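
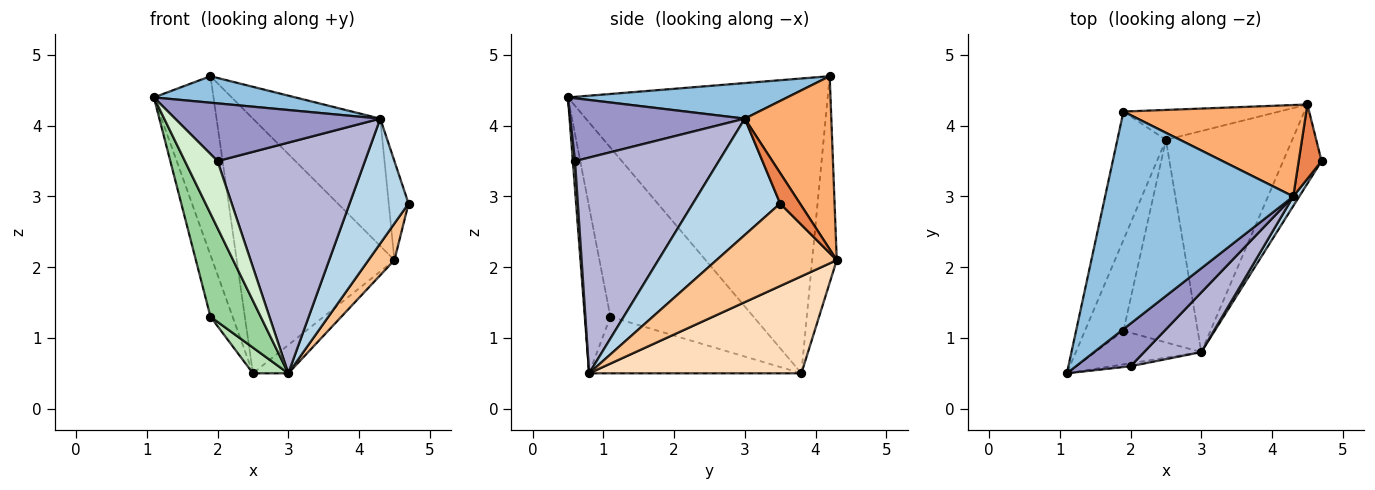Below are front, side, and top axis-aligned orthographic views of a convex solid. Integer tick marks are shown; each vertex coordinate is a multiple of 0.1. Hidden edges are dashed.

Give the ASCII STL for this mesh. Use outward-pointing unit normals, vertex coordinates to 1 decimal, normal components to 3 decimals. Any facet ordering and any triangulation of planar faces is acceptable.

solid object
 facet normal -0.962 0.221 -0.159
  outer loop
   vertex 2.5 3.8 0.5
   vertex 1.1 0.5 4.4
   vertex 1.9 4.2 4.7
  endloop
 endfacet
 facet normal 0.184 -0.119 0.976
  outer loop
   vertex 4.3 3.0 4.1
   vertex 1.9 4.2 4.7
   vertex 1.1 0.5 4.4
  endloop
 endfacet
 facet normal 0.828 -0.559 0.043
  outer loop
   vertex 4.3 3.0 4.1
   vertex 3.0 0.8 0.5
   vertex 4.7 3.5 2.9
  endloop
 endfacet
 facet normal -0.153 0.981 -0.115
  outer loop
   vertex 4.5 4.3 2.1
   vertex 2.5 3.8 0.5
   vertex 1.9 4.2 4.7
  endloop
 endfacet
 facet normal 0.625 0.625 0.469
  outer loop
   vertex 4.5 4.3 2.1
   vertex 4.3 3.0 4.1
   vertex 4.7 3.5 2.9
  endloop
 endfacet
 facet normal 0.483 0.711 0.511
  outer loop
   vertex 4.5 4.3 2.1
   vertex 1.9 4.2 4.7
   vertex 4.3 3.0 4.1
  endloop
 endfacet
 facet normal 0.890 -0.192 -0.414
  outer loop
   vertex 4.5 4.3 2.1
   vertex 4.7 3.5 2.9
   vertex 3.0 0.8 0.5
  endloop
 endfacet
 facet normal 0.606 0.101 -0.789
  outer loop
   vertex 4.5 4.3 2.1
   vertex 3.0 0.8 0.5
   vertex 2.5 3.8 0.5
  endloop
 endfacet
 facet normal -0.964 0.149 -0.220
  outer loop
   vertex 1.9 1.1 1.3
   vertex 1.1 0.5 4.4
   vertex 2.5 3.8 0.5
  endloop
 endfacet
 facet normal -0.436 -0.856 -0.278
  outer loop
   vertex 1.9 1.1 1.3
   vertex 3.0 0.8 0.5
   vertex 1.1 0.5 4.4
  endloop
 endfacet
 facet normal -0.603 -0.100 -0.791
  outer loop
   vertex 1.9 1.1 1.3
   vertex 2.5 3.8 0.5
   vertex 3.0 0.8 0.5
  endloop
 endfacet
 facet normal 0.066 -0.997 -0.044
  outer loop
   vertex 2.0 0.6 3.5
   vertex 1.1 0.5 4.4
   vertex 3.0 0.8 0.5
  endloop
 endfacet
 facet normal 0.565 -0.664 0.491
  outer loop
   vertex 2.0 0.6 3.5
   vertex 4.3 3.0 4.1
   vertex 1.1 0.5 4.4
  endloop
 endfacet
 facet normal 0.687 -0.704 0.182
  outer loop
   vertex 2.0 0.6 3.5
   vertex 3.0 0.8 0.5
   vertex 4.3 3.0 4.1
  endloop
 endfacet
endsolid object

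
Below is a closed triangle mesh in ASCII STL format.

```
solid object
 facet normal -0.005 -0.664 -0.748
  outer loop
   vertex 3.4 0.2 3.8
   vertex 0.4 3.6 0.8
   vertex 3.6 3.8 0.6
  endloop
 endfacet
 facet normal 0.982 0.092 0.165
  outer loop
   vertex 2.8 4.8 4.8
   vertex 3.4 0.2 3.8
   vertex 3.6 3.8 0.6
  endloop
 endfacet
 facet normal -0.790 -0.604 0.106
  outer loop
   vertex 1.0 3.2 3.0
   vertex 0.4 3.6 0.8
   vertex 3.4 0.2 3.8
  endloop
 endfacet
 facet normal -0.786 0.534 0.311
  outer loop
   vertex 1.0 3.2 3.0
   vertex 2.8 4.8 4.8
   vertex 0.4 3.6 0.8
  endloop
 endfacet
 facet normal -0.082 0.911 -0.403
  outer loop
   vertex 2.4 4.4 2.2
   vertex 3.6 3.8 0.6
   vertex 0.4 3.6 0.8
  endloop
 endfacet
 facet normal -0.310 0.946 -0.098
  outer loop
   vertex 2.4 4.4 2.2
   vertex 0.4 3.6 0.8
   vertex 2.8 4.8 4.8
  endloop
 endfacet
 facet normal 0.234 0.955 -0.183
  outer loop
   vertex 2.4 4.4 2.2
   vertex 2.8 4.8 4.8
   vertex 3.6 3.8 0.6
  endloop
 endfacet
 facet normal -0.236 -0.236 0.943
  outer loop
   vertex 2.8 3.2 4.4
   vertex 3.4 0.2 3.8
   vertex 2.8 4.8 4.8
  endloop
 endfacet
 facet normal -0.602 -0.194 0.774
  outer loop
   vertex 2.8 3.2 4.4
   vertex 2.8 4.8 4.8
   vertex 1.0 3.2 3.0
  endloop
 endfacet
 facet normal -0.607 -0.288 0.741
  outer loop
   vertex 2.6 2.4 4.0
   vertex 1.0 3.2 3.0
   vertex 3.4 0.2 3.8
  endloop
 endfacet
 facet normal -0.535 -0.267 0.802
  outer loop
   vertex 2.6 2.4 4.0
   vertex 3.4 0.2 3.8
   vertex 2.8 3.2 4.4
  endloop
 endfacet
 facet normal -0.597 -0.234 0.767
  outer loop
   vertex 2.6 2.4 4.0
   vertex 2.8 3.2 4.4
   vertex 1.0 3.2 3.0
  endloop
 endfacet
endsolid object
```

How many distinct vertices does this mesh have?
8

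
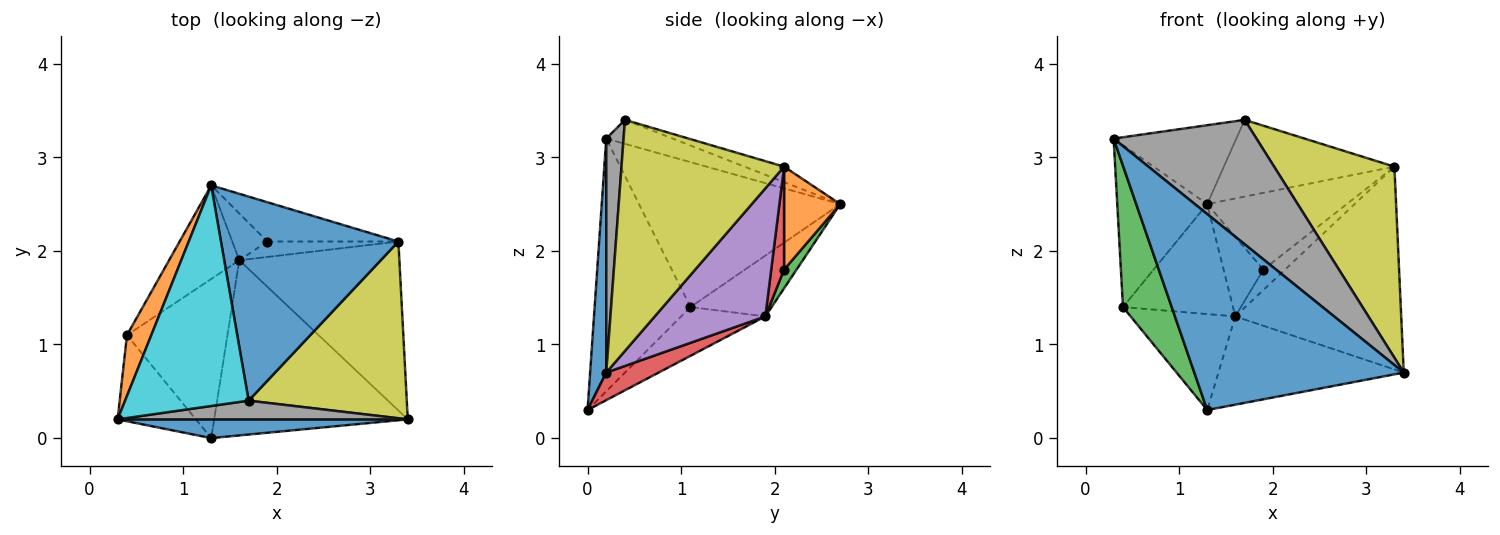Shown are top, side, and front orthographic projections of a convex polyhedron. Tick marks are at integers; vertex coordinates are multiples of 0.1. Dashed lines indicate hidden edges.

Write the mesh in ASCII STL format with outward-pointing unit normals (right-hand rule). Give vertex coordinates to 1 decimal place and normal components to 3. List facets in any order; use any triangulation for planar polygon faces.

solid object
 facet normal 0.076 -0.993 0.095
  outer loop
   vertex 1.3 0.0 0.3
   vertex 3.4 0.2 0.7
   vertex 0.3 0.2 3.2
  endloop
 endfacet
 facet normal -0.902 0.403 0.152
  outer loop
   vertex 0.4 1.1 1.4
   vertex 0.3 0.2 3.2
   vertex 1.3 2.7 2.5
  endloop
 endfacet
 facet normal -0.859 -0.437 -0.266
  outer loop
   vertex 0.4 1.1 1.4
   vertex 1.3 0.0 0.3
   vertex 0.3 0.2 3.2
  endloop
 endfacet
 facet normal 0.126 0.446 -0.886
  outer loop
   vertex 1.6 1.9 1.3
   vertex 3.4 0.2 0.7
   vertex 1.3 0.0 0.3
  endloop
 endfacet
 facet normal 0.456 0.684 -0.570
  outer loop
   vertex 1.6 1.9 1.3
   vertex 3.3 2.1 2.9
   vertex 3.4 0.2 0.7
  endloop
 endfacet
 facet normal -0.490 0.664 -0.565
  outer loop
   vertex 1.6 1.9 1.3
   vertex 0.4 1.1 1.4
   vertex 1.3 2.7 2.5
  endloop
 endfacet
 facet normal -0.384 0.477 -0.791
  outer loop
   vertex 1.6 1.9 1.3
   vertex 1.3 0.0 0.3
   vertex 0.4 1.1 1.4
  endloop
 endfacet
 facet normal 0.119 -0.982 0.148
  outer loop
   vertex 1.7 0.4 3.4
   vertex 0.3 0.2 3.2
   vertex 3.4 0.2 0.7
  endloop
 endfacet
 facet normal 0.704 -0.521 0.482
  outer loop
   vertex 1.7 0.4 3.4
   vertex 3.4 0.2 0.7
   vertex 3.3 2.1 2.9
  endloop
 endfacet
 facet normal -0.180 0.331 0.926
  outer loop
   vertex 1.7 0.4 3.4
   vertex 1.3 2.7 2.5
   vertex 0.3 0.2 3.2
  endloop
 endfacet
 facet normal -0.081 0.351 0.933
  outer loop
   vertex 1.7 0.4 3.4
   vertex 3.3 2.1 2.9
   vertex 1.3 2.7 2.5
  endloop
 endfacet
 facet normal 0.337 0.838 -0.429
  outer loop
   vertex 1.9 2.1 1.8
   vertex 1.3 2.7 2.5
   vertex 3.3 2.1 2.9
  endloop
 endfacet
 facet normal 0.261 0.832 -0.489
  outer loop
   vertex 1.9 2.1 1.8
   vertex 1.6 1.9 1.3
   vertex 1.3 2.7 2.5
  endloop
 endfacet
 facet normal 0.428 0.721 -0.545
  outer loop
   vertex 1.9 2.1 1.8
   vertex 3.3 2.1 2.9
   vertex 1.6 1.9 1.3
  endloop
 endfacet
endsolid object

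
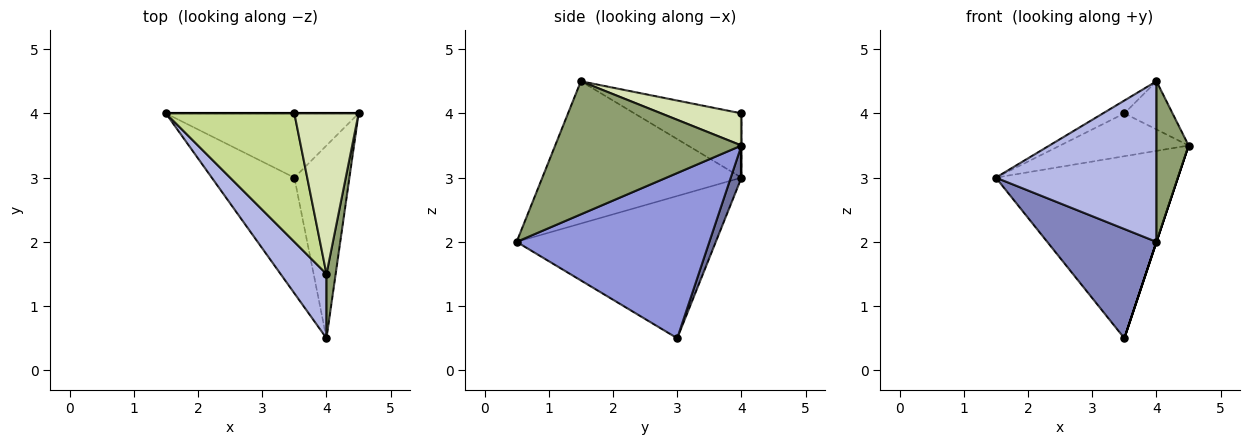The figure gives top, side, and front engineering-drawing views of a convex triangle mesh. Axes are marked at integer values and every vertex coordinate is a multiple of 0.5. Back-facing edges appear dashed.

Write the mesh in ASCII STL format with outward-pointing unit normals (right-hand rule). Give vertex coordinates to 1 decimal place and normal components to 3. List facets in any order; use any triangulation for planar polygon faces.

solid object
 facet normal 0.055 0.942 -0.332
  outer loop
   vertex 3.5 3.0 0.5
   vertex 1.5 4.0 3.0
   vertex 4.5 4.0 3.5
  endloop
 endfacet
 facet normal -0.781 -0.428 -0.454
  outer loop
   vertex 3.5 3.0 0.5
   vertex 4.0 0.5 2.0
   vertex 1.5 4.0 3.0
  endloop
 endfacet
 facet normal 0.949 0.000 -0.316
  outer loop
   vertex 3.5 3.0 0.5
   vertex 4.5 4.0 3.5
   vertex 4.0 0.5 2.0
  endloop
 endfacet
 facet normal -0.755 -0.609 0.244
  outer loop
   vertex 4.0 1.5 4.5
   vertex 1.5 4.0 3.0
   vertex 4.0 0.5 2.0
  endloop
 endfacet
 facet normal 0.983 -0.170 0.068
  outer loop
   vertex 4.0 1.5 4.5
   vertex 4.0 0.5 2.0
   vertex 4.5 4.0 3.5
  endloop
 endfacet
 facet normal 0.000 1.000 0.000
  outer loop
   vertex 3.5 4.0 4.0
   vertex 4.5 4.0 3.5
   vertex 1.5 4.0 3.0
  endloop
 endfacet
 facet normal -0.445 0.089 0.891
  outer loop
   vertex 3.5 4.0 4.0
   vertex 1.5 4.0 3.0
   vertex 4.0 1.5 4.5
  endloop
 endfacet
 facet normal 0.432 0.259 0.864
  outer loop
   vertex 3.5 4.0 4.0
   vertex 4.0 1.5 4.5
   vertex 4.5 4.0 3.5
  endloop
 endfacet
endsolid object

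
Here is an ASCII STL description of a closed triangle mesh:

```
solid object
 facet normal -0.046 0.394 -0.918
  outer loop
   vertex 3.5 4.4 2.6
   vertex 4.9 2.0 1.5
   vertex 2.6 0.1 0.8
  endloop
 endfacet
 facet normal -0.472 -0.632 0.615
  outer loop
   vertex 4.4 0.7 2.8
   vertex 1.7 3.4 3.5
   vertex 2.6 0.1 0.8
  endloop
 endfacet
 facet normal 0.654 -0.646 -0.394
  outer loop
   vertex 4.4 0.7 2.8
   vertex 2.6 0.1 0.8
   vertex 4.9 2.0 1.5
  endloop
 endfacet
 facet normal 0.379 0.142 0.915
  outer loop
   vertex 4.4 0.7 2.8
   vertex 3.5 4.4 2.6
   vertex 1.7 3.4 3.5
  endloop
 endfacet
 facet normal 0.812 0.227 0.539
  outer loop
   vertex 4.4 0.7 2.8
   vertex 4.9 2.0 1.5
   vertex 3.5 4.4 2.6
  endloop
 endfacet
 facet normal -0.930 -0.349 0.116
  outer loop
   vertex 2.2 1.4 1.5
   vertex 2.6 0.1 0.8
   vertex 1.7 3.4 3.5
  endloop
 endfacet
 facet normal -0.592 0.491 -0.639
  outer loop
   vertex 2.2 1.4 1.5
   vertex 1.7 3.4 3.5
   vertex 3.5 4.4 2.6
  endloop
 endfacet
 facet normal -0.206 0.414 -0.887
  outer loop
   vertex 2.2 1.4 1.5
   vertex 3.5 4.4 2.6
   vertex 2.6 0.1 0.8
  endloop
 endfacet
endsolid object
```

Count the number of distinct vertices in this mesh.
6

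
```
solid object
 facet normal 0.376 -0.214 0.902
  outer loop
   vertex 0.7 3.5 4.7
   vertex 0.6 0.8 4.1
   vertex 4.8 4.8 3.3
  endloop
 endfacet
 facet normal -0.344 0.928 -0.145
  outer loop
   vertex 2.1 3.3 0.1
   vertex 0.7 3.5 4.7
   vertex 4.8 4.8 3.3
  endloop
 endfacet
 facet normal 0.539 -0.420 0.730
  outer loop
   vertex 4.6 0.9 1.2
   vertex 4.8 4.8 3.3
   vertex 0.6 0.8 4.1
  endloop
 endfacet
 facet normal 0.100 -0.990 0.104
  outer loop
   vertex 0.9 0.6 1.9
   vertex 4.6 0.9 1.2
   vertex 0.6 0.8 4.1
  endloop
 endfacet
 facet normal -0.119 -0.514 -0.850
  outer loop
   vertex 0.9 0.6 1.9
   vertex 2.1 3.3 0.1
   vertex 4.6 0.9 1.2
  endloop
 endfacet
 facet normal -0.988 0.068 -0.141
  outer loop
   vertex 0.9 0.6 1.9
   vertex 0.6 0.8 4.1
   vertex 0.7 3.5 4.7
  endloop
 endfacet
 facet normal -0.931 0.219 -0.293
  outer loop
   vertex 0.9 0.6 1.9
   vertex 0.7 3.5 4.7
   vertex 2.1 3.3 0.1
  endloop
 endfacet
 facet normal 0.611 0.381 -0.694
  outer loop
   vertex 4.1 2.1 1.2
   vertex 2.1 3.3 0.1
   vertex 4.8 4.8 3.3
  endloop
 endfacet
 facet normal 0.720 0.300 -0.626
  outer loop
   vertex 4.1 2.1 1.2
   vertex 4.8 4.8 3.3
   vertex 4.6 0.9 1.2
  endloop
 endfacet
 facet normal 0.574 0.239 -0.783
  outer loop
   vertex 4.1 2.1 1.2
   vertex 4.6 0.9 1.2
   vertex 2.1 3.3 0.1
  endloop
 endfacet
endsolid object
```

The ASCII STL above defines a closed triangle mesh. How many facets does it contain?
10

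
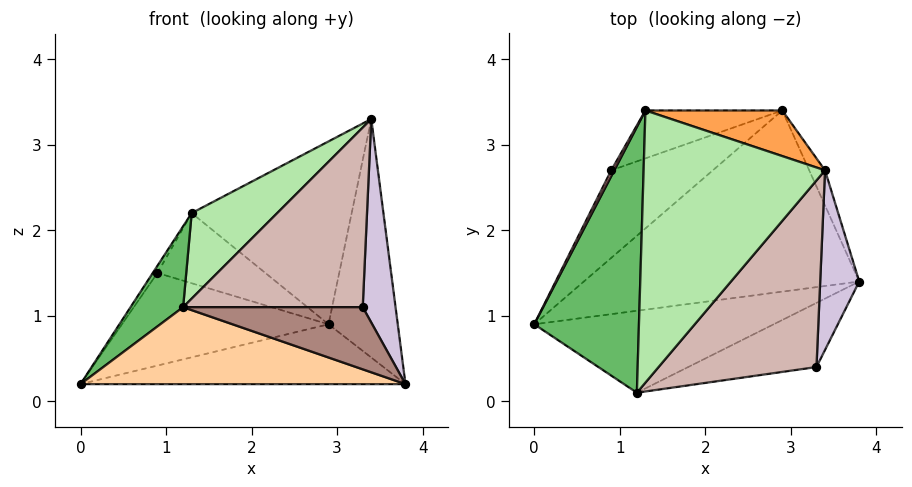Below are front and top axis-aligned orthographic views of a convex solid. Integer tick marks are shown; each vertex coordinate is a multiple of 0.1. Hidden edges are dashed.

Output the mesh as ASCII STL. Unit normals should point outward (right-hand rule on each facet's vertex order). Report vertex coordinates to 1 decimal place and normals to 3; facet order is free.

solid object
 facet normal -0.041 0.313 -0.949
  outer loop
   vertex 2.9 3.4 0.9
   vertex 3.8 1.4 0.2
   vertex 0.0 0.9 0.2
  endloop
 endfacet
 facet normal 0.902 0.428 -0.063
  outer loop
   vertex 3.4 2.7 3.3
   vertex 3.8 1.4 0.2
   vertex 2.9 3.4 0.9
  endloop
 endfacet
 facet normal 0.193 0.952 0.237
  outer loop
   vertex 1.3 3.4 2.2
   vertex 3.4 2.7 3.3
   vertex 2.9 3.4 0.9
  endloop
 endfacet
 facet normal 0.090 -0.682 -0.726
  outer loop
   vertex 1.2 0.1 1.1
   vertex 0.0 0.9 0.2
   vertex 3.8 1.4 0.2
  endloop
 endfacet
 facet normal -0.674 -0.215 0.707
  outer loop
   vertex 1.2 0.1 1.1
   vertex 1.3 3.4 2.2
   vertex 0.0 0.9 0.2
  endloop
 endfacet
 facet normal -0.514 -0.257 0.818
  outer loop
   vertex 1.2 0.1 1.1
   vertex 3.4 2.7 3.3
   vertex 1.3 3.4 2.2
  endloop
 endfacet
 facet normal -0.418 0.660 -0.624
  outer loop
   vertex 0.9 2.7 1.5
   vertex 2.9 3.4 0.9
   vertex 0.0 0.9 0.2
  endloop
 endfacet
 facet normal -0.927 0.291 0.238
  outer loop
   vertex 0.9 2.7 1.5
   vertex 0.0 0.9 0.2
   vertex 1.3 3.4 2.2
  endloop
 endfacet
 facet normal -0.417 0.751 -0.513
  outer loop
   vertex 0.9 2.7 1.5
   vertex 1.3 3.4 2.2
   vertex 2.9 3.4 0.9
  endloop
 endfacet
 facet normal 0.937 -0.261 0.230
  outer loop
   vertex 3.3 0.4 1.1
   vertex 3.8 1.4 0.2
   vertex 3.4 2.7 3.3
  endloop
 endfacet
 facet normal 0.099 -0.693 -0.715
  outer loop
   vertex 3.3 0.4 1.1
   vertex 1.2 0.1 1.1
   vertex 3.8 1.4 0.2
  endloop
 endfacet
 facet normal 0.099 -0.690 0.717
  outer loop
   vertex 3.3 0.4 1.1
   vertex 3.4 2.7 3.3
   vertex 1.2 0.1 1.1
  endloop
 endfacet
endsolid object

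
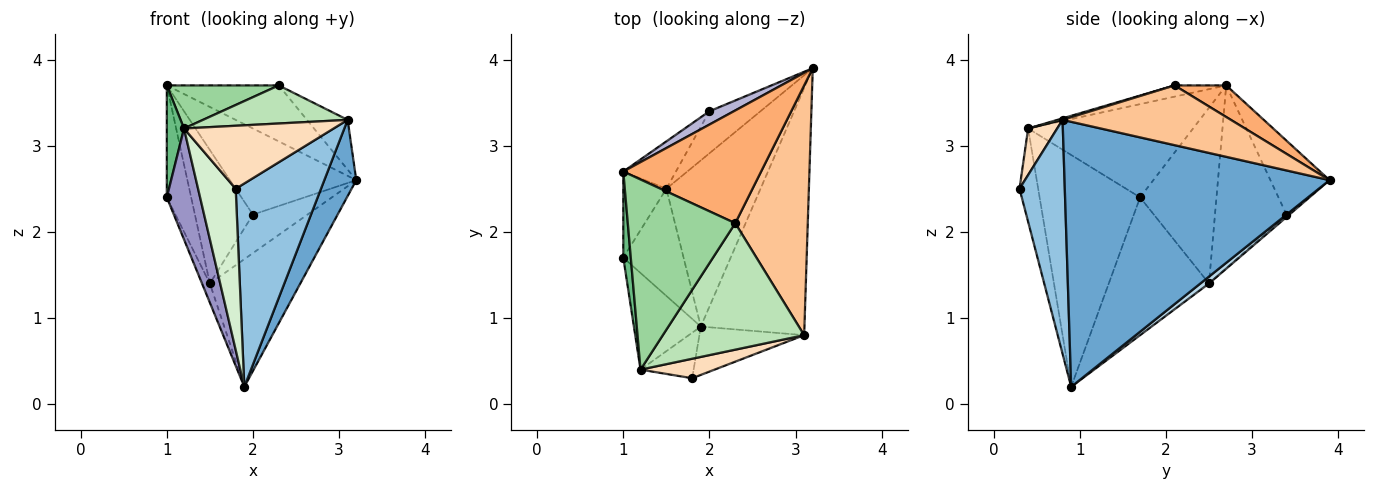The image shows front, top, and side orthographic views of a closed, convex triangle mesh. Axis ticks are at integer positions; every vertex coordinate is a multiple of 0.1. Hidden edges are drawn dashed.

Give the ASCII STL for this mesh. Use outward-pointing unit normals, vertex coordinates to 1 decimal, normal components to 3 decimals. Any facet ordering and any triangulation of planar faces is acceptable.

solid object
 facet normal 0.926 -0.112 -0.362
  outer loop
   vertex 3.1 0.8 3.3
   vertex 1.9 0.9 0.2
   vertex 3.2 3.9 2.6
  endloop
 endfacet
 facet normal 0.459 -0.864 -0.206
  outer loop
   vertex 3.1 0.8 3.3
   vertex 1.8 0.3 2.5
   vertex 1.9 0.9 0.2
  endloop
 endfacet
 facet normal 0.058 0.608 -0.792
  outer loop
   vertex 1.5 2.5 1.4
   vertex 3.2 3.9 2.6
   vertex 1.9 0.9 0.2
  endloop
 endfacet
 facet normal -0.928 0.296 -0.227
  outer loop
   vertex 1.0 1.7 2.4
   vertex 1.0 2.7 3.7
   vertex 1.5 2.5 1.4
  endloop
 endfacet
 facet normal -0.914 0.071 -0.400
  outer loop
   vertex 1.0 1.7 2.4
   vertex 1.5 2.5 1.4
   vertex 1.9 0.9 0.2
  endloop
 endfacet
 facet normal 0.201 0.436 0.877
  outer loop
   vertex 2.3 2.1 3.7
   vertex 3.2 3.9 2.6
   vertex 1.0 2.7 3.7
  endloop
 endfacet
 facet normal 0.628 0.152 0.763
  outer loop
   vertex 2.3 2.1 3.7
   vertex 3.1 0.8 3.3
   vertex 3.2 3.9 2.6
  endloop
 endfacet
 facet normal 0.182 -0.939 0.291
  outer loop
   vertex 1.2 0.4 3.2
   vertex 1.8 0.3 2.5
   vertex 3.1 0.8 3.3
  endloop
 endfacet
 facet normal -0.991 -0.104 0.080
  outer loop
   vertex 1.2 0.4 3.2
   vertex 1.0 2.7 3.7
   vertex 1.0 1.7 2.4
  endloop
 endfacet
 facet normal -0.101 -0.220 0.970
  outer loop
   vertex 1.2 0.4 3.2
   vertex 2.3 2.1 3.7
   vertex 1.0 2.7 3.7
  endloop
 endfacet
 facet normal 0.010 -0.288 0.957
  outer loop
   vertex 1.2 0.4 3.2
   vertex 3.1 0.8 3.3
   vertex 2.3 2.1 3.7
  endloop
 endfacet
 facet normal -0.431 -0.868 -0.245
  outer loop
   vertex 1.2 0.4 3.2
   vertex 1.9 0.9 0.2
   vertex 1.8 0.3 2.5
  endloop
 endfacet
 facet normal -0.915 -0.303 -0.264
  outer loop
   vertex 1.2 0.4 3.2
   vertex 1.0 1.7 2.4
   vertex 1.9 0.9 0.2
  endloop
 endfacet
 facet normal -0.420 0.897 0.139
  outer loop
   vertex 2.0 3.4 2.2
   vertex 1.0 2.7 3.7
   vertex 3.2 3.9 2.6
  endloop
 endfacet
 facet normal -0.758 0.615 -0.218
  outer loop
   vertex 2.0 3.4 2.2
   vertex 1.5 2.5 1.4
   vertex 1.0 2.7 3.7
  endloop
 endfacet
 facet normal -0.036 0.675 -0.737
  outer loop
   vertex 2.0 3.4 2.2
   vertex 3.2 3.9 2.6
   vertex 1.5 2.5 1.4
  endloop
 endfacet
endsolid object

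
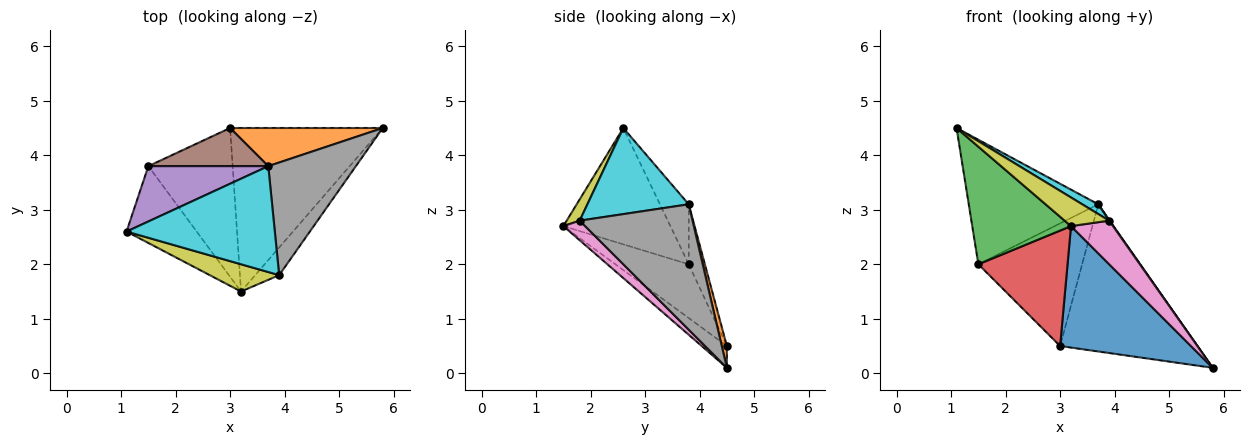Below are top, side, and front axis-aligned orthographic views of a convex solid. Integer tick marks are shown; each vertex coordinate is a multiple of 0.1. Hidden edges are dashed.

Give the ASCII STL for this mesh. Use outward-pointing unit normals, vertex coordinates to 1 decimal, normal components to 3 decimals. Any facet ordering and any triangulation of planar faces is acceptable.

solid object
 facet normal -0.114 -0.592 -0.798
  outer loop
   vertex 3.0 4.5 0.5
   vertex 5.8 4.5 0.1
   vertex 3.2 1.5 2.7
  endloop
 endfacet
 facet normal 0.036 0.967 0.251
  outer loop
   vertex 3.7 3.8 3.1
   vertex 5.8 4.5 0.1
   vertex 3.0 4.5 0.5
  endloop
 endfacet
 facet normal -0.672 -0.620 -0.405
  outer loop
   vertex 1.5 3.8 2.0
   vertex 3.2 1.5 2.7
   vertex 1.1 2.6 4.5
  endloop
 endfacet
 facet normal -0.450 -0.547 -0.706
  outer loop
   vertex 1.5 3.8 2.0
   vertex 3.0 4.5 0.5
   vertex 3.2 1.5 2.7
  endloop
 endfacet
 facet normal -0.199 0.896 0.398
  outer loop
   vertex 1.5 3.8 2.0
   vertex 1.1 2.6 4.5
   vertex 3.7 3.8 3.1
  endloop
 endfacet
 facet normal -0.147 0.944 0.294
  outer loop
   vertex 1.5 3.8 2.0
   vertex 3.7 3.8 3.1
   vertex 3.0 4.5 0.5
  endloop
 endfacet
 facet normal 0.402 -0.773 -0.491
  outer loop
   vertex 3.9 1.8 2.8
   vertex 3.2 1.5 2.7
   vertex 5.8 4.5 0.1
  endloop
 endfacet
 facet normal 0.820 -0.004 0.573
  outer loop
   vertex 3.9 1.8 2.8
   vertex 5.8 4.5 0.1
   vertex 3.7 3.8 3.1
  endloop
 endfacet
 facet normal 0.207 -0.708 0.675
  outer loop
   vertex 3.9 1.8 2.8
   vertex 1.1 2.6 4.5
   vertex 3.2 1.5 2.7
  endloop
 endfacet
 facet normal 0.501 -0.079 0.862
  outer loop
   vertex 3.9 1.8 2.8
   vertex 3.7 3.8 3.1
   vertex 1.1 2.6 4.5
  endloop
 endfacet
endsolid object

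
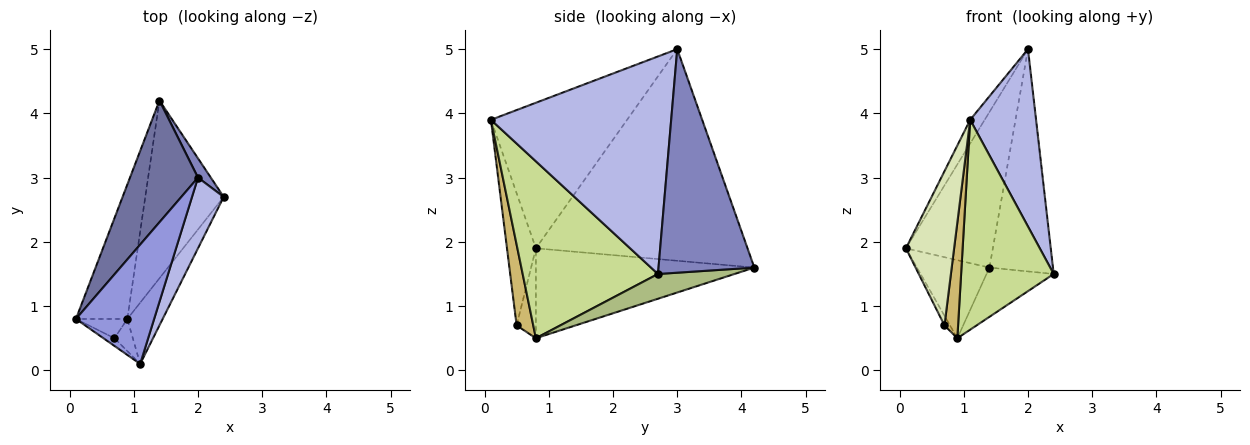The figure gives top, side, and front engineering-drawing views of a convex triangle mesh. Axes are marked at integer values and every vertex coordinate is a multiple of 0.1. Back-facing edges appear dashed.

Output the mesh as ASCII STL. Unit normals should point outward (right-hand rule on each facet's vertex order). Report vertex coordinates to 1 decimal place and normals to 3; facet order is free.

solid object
 facet normal -0.887 0.364 0.285
  outer loop
   vertex 2.0 3.0 5.0
   vertex 1.4 4.2 1.6
   vertex 0.1 0.8 1.9
  endloop
 endfacet
 facet normal 0.833 0.552 0.048
  outer loop
   vertex 2.0 3.0 5.0
   vertex 2.4 2.7 1.5
   vertex 1.4 4.2 1.6
  endloop
 endfacet
 facet normal -0.877 0.093 0.471
  outer loop
   vertex 1.1 0.1 3.9
   vertex 2.0 3.0 5.0
   vertex 0.1 0.8 1.9
  endloop
 endfacet
 facet normal 0.931 -0.340 0.136
  outer loop
   vertex 1.1 0.1 3.9
   vertex 2.4 2.7 1.5
   vertex 2.0 3.0 5.0
  endloop
 endfacet
 facet normal -0.834 0.277 -0.477
  outer loop
   vertex 0.9 0.8 0.5
   vertex 0.1 0.8 1.9
   vertex 1.4 4.2 1.6
  endloop
 endfacet
 facet normal 0.291 0.255 -0.922
  outer loop
   vertex 0.9 0.8 0.5
   vertex 1.4 4.2 1.6
   vertex 2.4 2.7 1.5
  endloop
 endfacet
 facet normal 0.814 -0.557 -0.163
  outer loop
   vertex 0.9 0.8 0.5
   vertex 2.4 2.7 1.5
   vertex 1.1 0.1 3.9
  endloop
 endfacet
 facet normal -0.514 -0.857 -0.043
  outer loop
   vertex 0.7 0.5 0.7
   vertex 1.1 0.1 3.9
   vertex 0.1 0.8 1.9
  endloop
 endfacet
 facet normal -0.843 0.241 -0.482
  outer loop
   vertex 0.7 0.5 0.7
   vertex 0.1 0.8 1.9
   vertex 0.9 0.8 0.5
  endloop
 endfacet
 facet normal 0.762 -0.624 -0.173
  outer loop
   vertex 0.7 0.5 0.7
   vertex 0.9 0.8 0.5
   vertex 1.1 0.1 3.9
  endloop
 endfacet
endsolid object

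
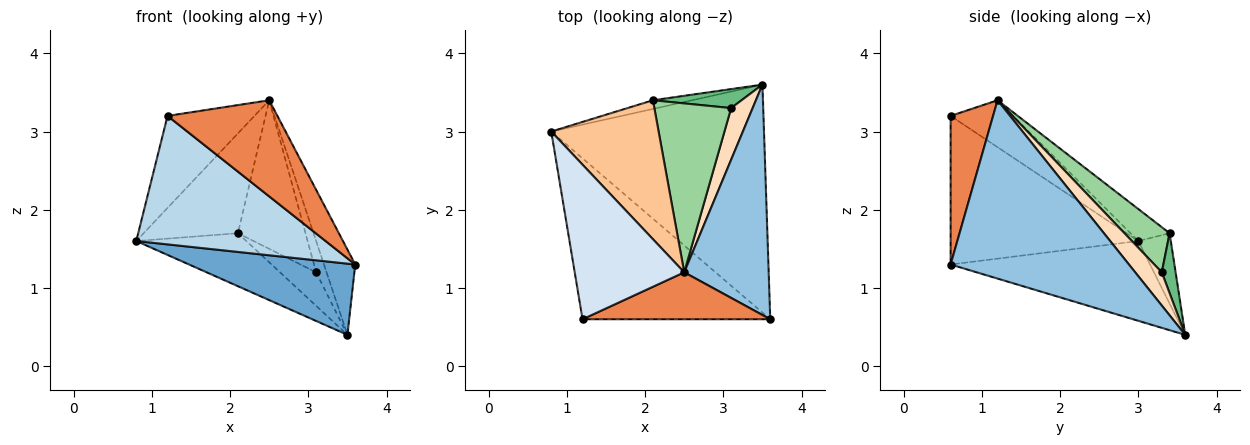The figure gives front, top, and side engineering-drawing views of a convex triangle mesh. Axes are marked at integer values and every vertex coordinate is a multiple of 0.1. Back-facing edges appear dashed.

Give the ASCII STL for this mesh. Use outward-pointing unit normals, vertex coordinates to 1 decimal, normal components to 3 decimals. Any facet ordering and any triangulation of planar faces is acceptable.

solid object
 facet normal -0.337 -0.281 -0.899
  outer loop
   vertex 3.5 3.6 0.4
   vertex 3.6 0.6 1.3
   vertex 0.8 3.0 1.6
  endloop
 endfacet
 facet normal 0.893 0.157 0.423
  outer loop
   vertex 2.5 1.2 3.4
   vertex 3.6 0.6 1.3
   vertex 3.5 3.6 0.4
  endloop
 endfacet
 facet normal -0.526 -0.531 -0.665
  outer loop
   vertex 1.2 0.6 3.2
   vertex 0.8 3.0 1.6
   vertex 3.6 0.6 1.3
  endloop
 endfacet
 facet normal -0.346 0.480 0.806
  outer loop
   vertex 1.2 0.6 3.2
   vertex 2.5 1.2 3.4
   vertex 0.8 3.0 1.6
  endloop
 endfacet
 facet normal 0.328 -0.849 0.414
  outer loop
   vertex 1.2 0.6 3.2
   vertex 3.6 0.6 1.3
   vertex 2.5 1.2 3.4
  endloop
 endfacet
 facet normal -0.280 0.947 -0.155
  outer loop
   vertex 2.1 3.4 1.7
   vertex 3.5 3.6 0.4
   vertex 0.8 3.0 1.6
  endloop
 endfacet
 facet normal -0.235 0.567 0.789
  outer loop
   vertex 2.1 3.4 1.7
   vertex 0.8 3.0 1.6
   vertex 2.5 1.2 3.4
  endloop
 endfacet
 facet normal 0.797 0.313 0.516
  outer loop
   vertex 3.1 3.3 1.2
   vertex 2.5 1.2 3.4
   vertex 3.5 3.6 0.4
  endloop
 endfacet
 facet normal 0.316 0.825 0.468
  outer loop
   vertex 3.1 3.3 1.2
   vertex 3.5 3.6 0.4
   vertex 2.1 3.4 1.7
  endloop
 endfacet
 facet normal 0.404 0.604 0.687
  outer loop
   vertex 3.1 3.3 1.2
   vertex 2.1 3.4 1.7
   vertex 2.5 1.2 3.4
  endloop
 endfacet
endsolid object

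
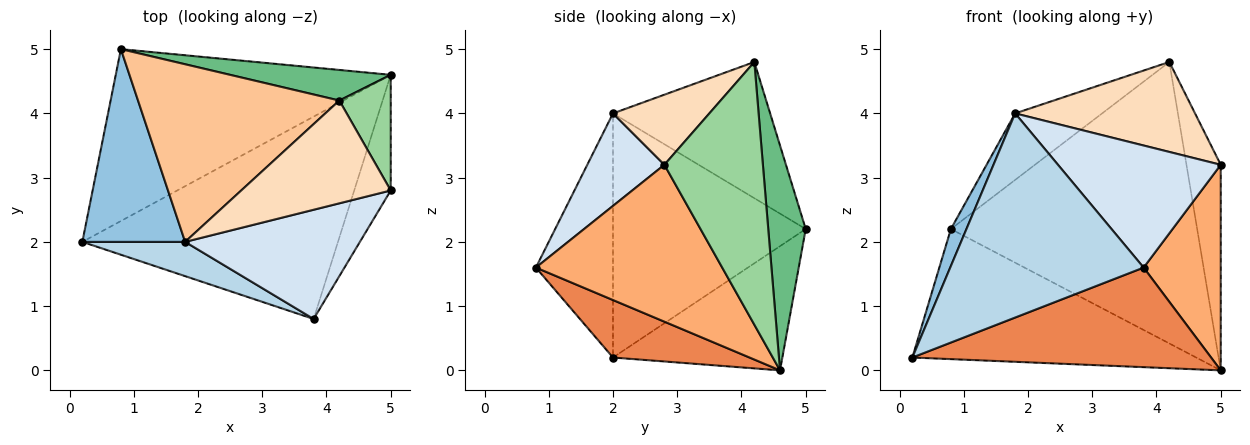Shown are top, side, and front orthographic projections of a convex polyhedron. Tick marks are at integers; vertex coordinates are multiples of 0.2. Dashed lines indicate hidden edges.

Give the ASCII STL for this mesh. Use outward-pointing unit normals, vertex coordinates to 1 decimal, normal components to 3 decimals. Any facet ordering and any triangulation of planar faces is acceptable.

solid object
 facet normal -0.339 0.568 -0.750
  outer loop
   vertex 5.0 4.6 0.0
   vertex 0.2 2.0 0.2
   vertex 0.8 5.0 2.2
  endloop
 endfacet
 facet normal -0.919 -0.074 0.387
  outer loop
   vertex 1.8 2.0 4.0
   vertex 0.8 5.0 2.2
   vertex 0.2 2.0 0.2
  endloop
 endfacet
 facet normal -0.366 -0.918 0.154
  outer loop
   vertex 3.8 0.8 1.6
   vertex 1.8 2.0 4.0
   vertex 0.2 2.0 0.2
  endloop
 endfacet
 facet normal 0.333 -0.703 0.629
  outer loop
   vertex 3.8 0.8 1.6
   vertex 5.0 2.8 3.2
   vertex 1.8 2.0 4.0
  endloop
 endfacet
 facet normal 0.198 -0.433 -0.880
  outer loop
   vertex 3.8 0.8 1.6
   vertex 0.2 2.0 0.2
   vertex 5.0 4.6 0.0
  endloop
 endfacet
 facet normal 0.903 -0.374 -0.210
  outer loop
   vertex 3.8 0.8 1.6
   vertex 5.0 4.6 0.0
   vertex 5.0 2.8 3.2
  endloop
 endfacet
 facet normal -0.535 0.296 0.791
  outer loop
   vertex 4.2 4.2 4.8
   vertex 0.8 5.0 2.2
   vertex 1.8 2.0 4.0
  endloop
 endfacet
 facet normal 0.333 -0.621 0.710
  outer loop
   vertex 4.2 4.2 4.8
   vertex 1.8 2.0 4.0
   vertex 5.0 2.8 3.2
  endloop
 endfacet
 facet normal 0.150 0.983 0.107
  outer loop
   vertex 4.2 4.2 4.8
   vertex 5.0 4.6 0.0
   vertex 0.8 5.0 2.2
  endloop
 endfacet
 facet normal 0.929 0.323 0.182
  outer loop
   vertex 4.2 4.2 4.8
   vertex 5.0 2.8 3.2
   vertex 5.0 4.6 0.0
  endloop
 endfacet
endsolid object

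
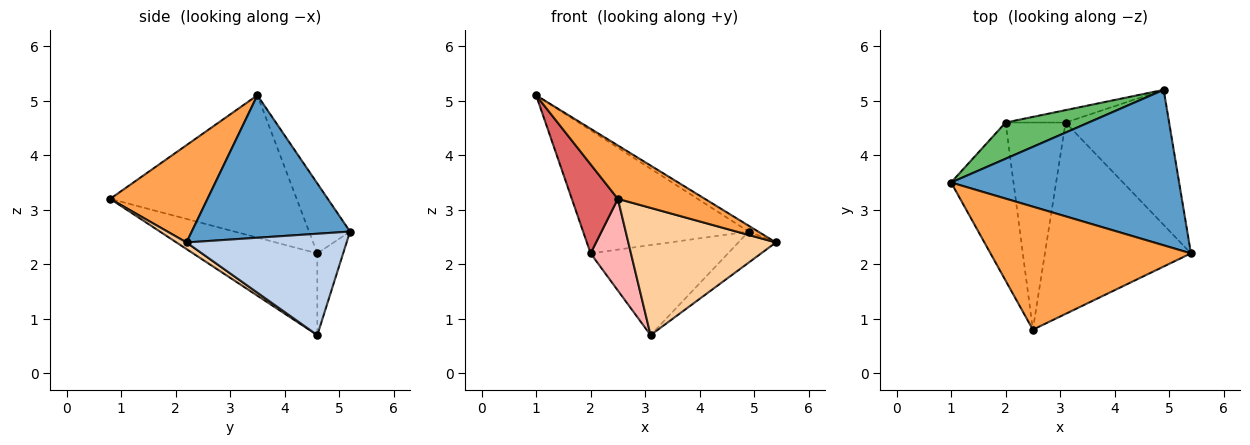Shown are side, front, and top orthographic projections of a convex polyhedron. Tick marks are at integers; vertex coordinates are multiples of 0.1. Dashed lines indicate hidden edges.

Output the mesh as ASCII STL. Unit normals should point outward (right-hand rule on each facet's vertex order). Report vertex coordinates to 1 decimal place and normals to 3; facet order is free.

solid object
 facet normal 0.530 0.032 0.848
  outer loop
   vertex 4.9 5.2 2.6
   vertex 1.0 3.5 5.1
   vertex 5.4 2.2 2.4
  endloop
 endfacet
 facet normal 0.690 0.162 -0.705
  outer loop
   vertex 3.1 4.6 0.7
   vertex 4.9 5.2 2.6
   vertex 5.4 2.2 2.4
  endloop
 endfacet
 facet normal 0.407 -0.364 0.838
  outer loop
   vertex 2.5 0.8 3.2
   vertex 5.4 2.2 2.4
   vertex 1.0 3.5 5.1
  endloop
 endfacet
 facet normal 0.038 -0.553 -0.832
  outer loop
   vertex 2.5 0.8 3.2
   vertex 3.1 4.6 0.7
   vertex 5.4 2.2 2.4
  endloop
 endfacet
 facet normal -0.231 0.933 0.274
  outer loop
   vertex 2.0 4.6 2.2
   vertex 1.0 3.5 5.1
   vertex 4.9 5.2 2.6
  endloop
 endfacet
 facet normal -0.183 0.974 -0.134
  outer loop
   vertex 2.0 4.6 2.2
   vertex 4.9 5.2 2.6
   vertex 3.1 4.6 0.7
  endloop
 endfacet
 facet normal -0.893 -0.221 -0.392
  outer loop
   vertex 2.0 4.6 2.2
   vertex 2.5 0.8 3.2
   vertex 1.0 3.5 5.1
  endloop
 endfacet
 facet normal -0.780 -0.253 -0.572
  outer loop
   vertex 2.0 4.6 2.2
   vertex 3.1 4.6 0.7
   vertex 2.5 0.8 3.2
  endloop
 endfacet
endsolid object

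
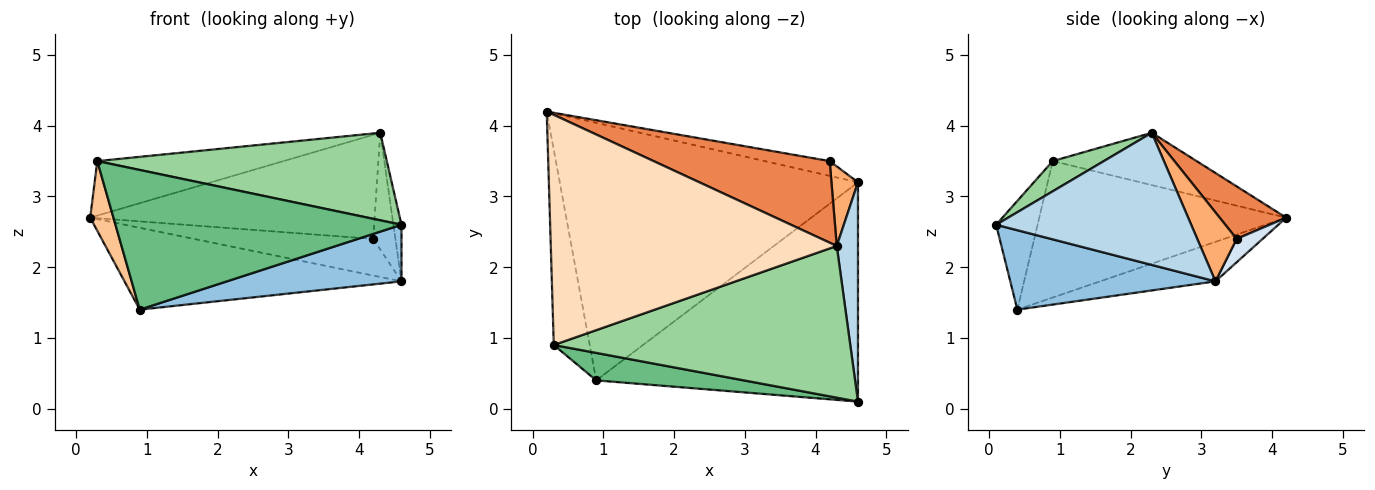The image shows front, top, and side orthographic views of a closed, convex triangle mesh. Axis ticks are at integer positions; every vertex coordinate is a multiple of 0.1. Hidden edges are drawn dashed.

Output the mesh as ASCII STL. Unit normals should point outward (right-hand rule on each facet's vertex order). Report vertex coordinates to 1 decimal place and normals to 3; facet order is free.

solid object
 facet normal -0.125 0.300 -0.946
  outer loop
   vertex 0.9 0.4 1.4
   vertex 0.2 4.2 2.7
   vertex 4.6 3.2 1.8
  endloop
 endfacet
 facet normal 0.282 -0.240 -0.929
  outer loop
   vertex 4.6 0.1 2.6
   vertex 0.9 0.4 1.4
   vertex 4.6 3.2 1.8
  endloop
 endfacet
 facet normal 0.987 0.041 0.158
  outer loop
   vertex 4.6 0.1 2.6
   vertex 4.6 3.2 1.8
   vertex 4.3 2.3 3.9
  endloop
 endfacet
 facet normal 0.133 0.919 -0.371
  outer loop
   vertex 4.2 3.5 2.4
   vertex 4.6 3.2 1.8
   vertex 0.2 4.2 2.7
  endloop
 endfacet
 facet normal 0.181 0.774 0.607
  outer loop
   vertex 4.2 3.5 2.4
   vertex 0.2 4.2 2.7
   vertex 4.3 2.3 3.9
  endloop
 endfacet
 facet normal 0.826 0.466 0.318
  outer loop
   vertex 4.2 3.5 2.4
   vertex 4.3 2.3 3.9
   vertex 4.6 3.2 1.8
  endloop
 endfacet
 facet normal -0.963 -0.091 -0.254
  outer loop
   vertex 0.3 0.9 3.5
   vertex 0.2 4.2 2.7
   vertex 0.9 0.4 1.4
  endloop
 endfacet
 facet normal -0.175 0.227 0.958
  outer loop
   vertex 0.3 0.9 3.5
   vertex 4.3 2.3 3.9
   vertex 0.2 4.2 2.7
  endloop
 endfacet
 facet normal -0.141 -0.971 0.191
  outer loop
   vertex 0.3 0.9 3.5
   vertex 0.9 0.4 1.4
   vertex 4.6 0.1 2.6
  endloop
 endfacet
 facet normal 0.088 -0.498 0.863
  outer loop
   vertex 0.3 0.9 3.5
   vertex 4.6 0.1 2.6
   vertex 4.3 2.3 3.9
  endloop
 endfacet
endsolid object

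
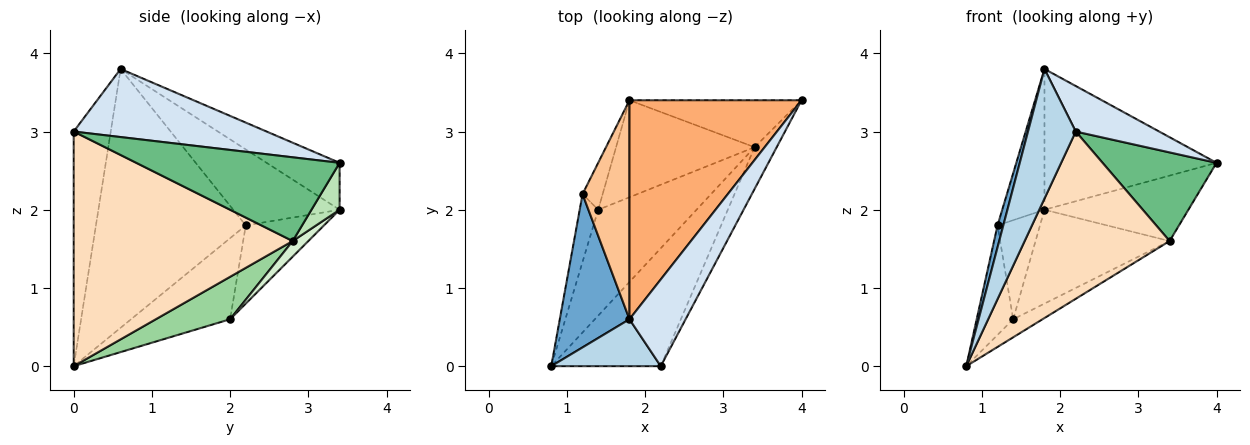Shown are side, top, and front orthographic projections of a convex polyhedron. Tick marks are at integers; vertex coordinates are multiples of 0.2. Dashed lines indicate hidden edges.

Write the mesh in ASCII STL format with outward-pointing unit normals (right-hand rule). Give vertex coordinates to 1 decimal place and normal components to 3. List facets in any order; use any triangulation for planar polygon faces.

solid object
 facet normal -0.965 -0.037 0.260
  outer loop
   vertex 1.2 2.2 1.8
   vertex 0.8 0.0 0.0
   vertex 1.8 0.6 3.8
  endloop
 endfacet
 facet normal -0.918 0.338 -0.209
  outer loop
   vertex 1.4 2.0 0.6
   vertex 0.8 0.0 0.0
   vertex 1.2 2.2 1.8
  endloop
 endfacet
 facet normal -0.589 -0.760 0.275
  outer loop
   vertex 2.2 0.0 3.0
   vertex 1.8 0.6 3.8
   vertex 0.8 0.0 0.0
  endloop
 endfacet
 facet normal 0.732 -0.317 0.603
  outer loop
   vertex 2.2 0.0 3.0
   vertex 4.0 3.4 2.6
   vertex 1.8 0.6 3.8
  endloop
 endfacet
 facet normal -0.857 0.465 -0.220
  outer loop
   vertex 1.8 3.4 2.0
   vertex 1.4 2.0 0.6
   vertex 1.2 2.2 1.8
  endloop
 endfacet
 facet normal -0.224 0.527 0.820
  outer loop
   vertex 1.8 3.4 2.0
   vertex 1.8 0.6 3.8
   vertex 4.0 3.4 2.6
  endloop
 endfacet
 facet normal -0.806 0.320 0.498
  outer loop
   vertex 1.8 3.4 2.0
   vertex 1.2 2.2 1.8
   vertex 1.8 0.6 3.8
  endloop
 endfacet
 facet normal 0.777 -0.514 -0.363
  outer loop
   vertex 3.4 2.8 1.6
   vertex 2.2 0.0 3.0
   vertex 0.8 0.0 0.0
  endloop
 endfacet
 facet normal 0.850 -0.476 -0.224
  outer loop
   vertex 3.4 2.8 1.6
   vertex 4.0 3.4 2.6
   vertex 2.2 0.0 3.0
  endloop
 endfacet
 facet normal 0.392 0.155 -0.907
  outer loop
   vertex 3.4 2.8 1.6
   vertex 0.8 0.0 0.0
   vertex 1.4 2.0 0.6
  endloop
 endfacet
 facet normal 0.157 0.802 -0.576
  outer loop
   vertex 3.4 2.8 1.6
   vertex 1.8 3.4 2.0
   vertex 4.0 3.4 2.6
  endloop
 endfacet
 facet normal 0.081 0.693 -0.716
  outer loop
   vertex 3.4 2.8 1.6
   vertex 1.4 2.0 0.6
   vertex 1.8 3.4 2.0
  endloop
 endfacet
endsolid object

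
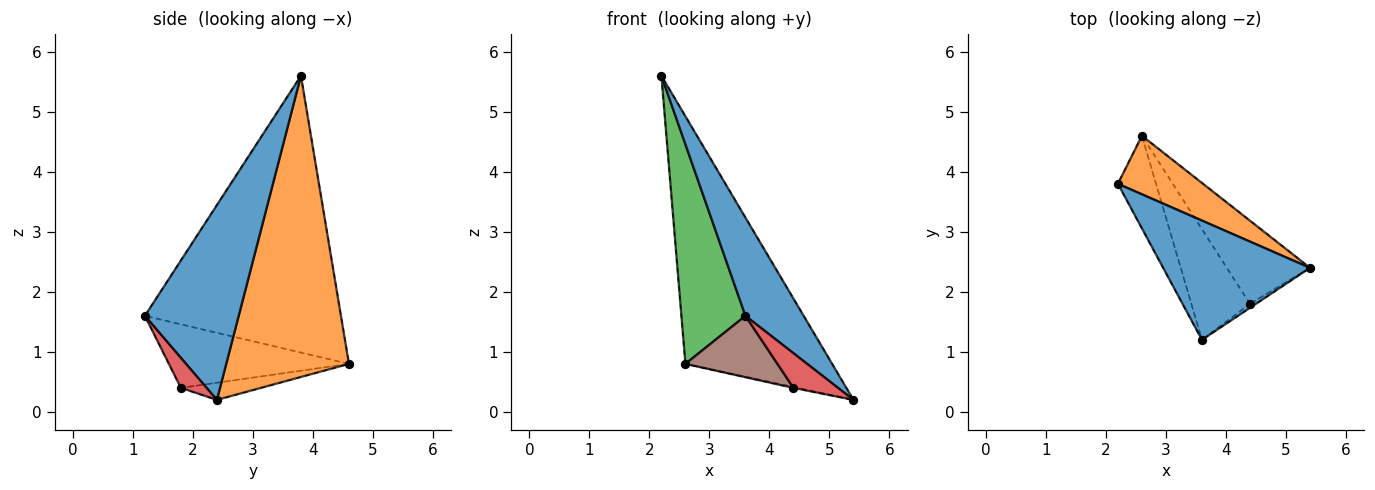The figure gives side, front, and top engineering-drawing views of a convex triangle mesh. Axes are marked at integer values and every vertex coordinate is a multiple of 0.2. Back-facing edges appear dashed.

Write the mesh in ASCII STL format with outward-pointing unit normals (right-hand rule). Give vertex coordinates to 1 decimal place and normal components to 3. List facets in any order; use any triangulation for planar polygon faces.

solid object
 facet normal 0.716 -0.444 0.539
  outer loop
   vertex 3.6 1.2 1.6
   vertex 5.4 2.4 0.2
   vertex 2.2 3.8 5.6
  endloop
 endfacet
 facet normal 0.631 0.755 0.178
  outer loop
   vertex 2.6 4.6 0.8
   vertex 2.2 3.8 5.6
   vertex 5.4 2.4 0.2
  endloop
 endfacet
 facet normal -0.943 -0.308 -0.130
  outer loop
   vertex 2.6 4.6 0.8
   vertex 3.6 1.2 1.6
   vertex 2.2 3.8 5.6
  endloop
 endfacet
 facet normal 0.497 -0.862 -0.099
  outer loop
   vertex 4.4 1.8 0.4
   vertex 5.4 2.4 0.2
   vertex 3.6 1.2 1.6
  endloop
 endfacet
 facet normal -0.202 0.010 -0.979
  outer loop
   vertex 4.4 1.8 0.4
   vertex 2.6 4.6 0.8
   vertex 5.4 2.4 0.2
  endloop
 endfacet
 facet normal -0.688 -0.352 -0.635
  outer loop
   vertex 4.4 1.8 0.4
   vertex 3.6 1.2 1.6
   vertex 2.6 4.6 0.8
  endloop
 endfacet
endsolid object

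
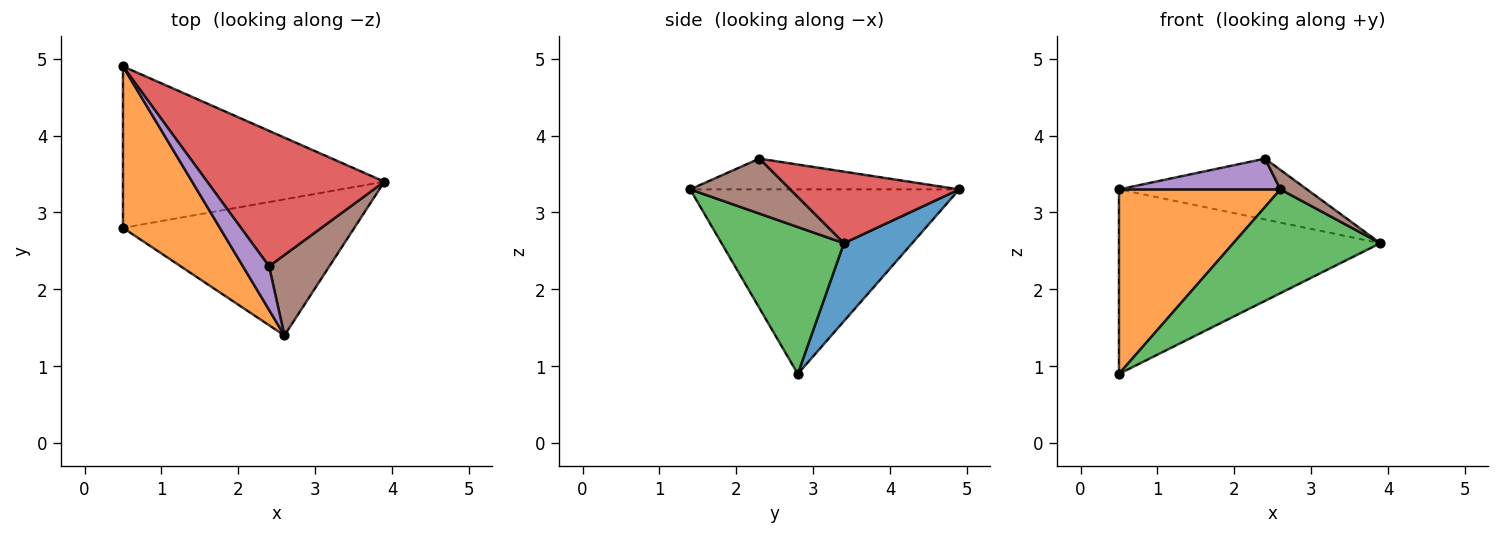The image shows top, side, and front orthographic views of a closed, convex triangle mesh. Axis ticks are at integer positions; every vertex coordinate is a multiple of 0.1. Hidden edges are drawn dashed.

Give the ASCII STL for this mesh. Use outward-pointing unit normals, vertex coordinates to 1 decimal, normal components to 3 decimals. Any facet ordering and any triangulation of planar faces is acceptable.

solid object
 facet normal 0.193 0.738 -0.646
  outer loop
   vertex 0.5 2.8 0.9
   vertex 0.5 4.9 3.3
   vertex 3.9 3.4 2.6
  endloop
 endfacet
 facet normal -0.782 -0.469 0.411
  outer loop
   vertex 0.5 2.8 0.9
   vertex 2.6 1.4 3.3
   vertex 0.5 4.9 3.3
  endloop
 endfacet
 facet normal 0.451 -0.541 -0.710
  outer loop
   vertex 0.5 2.8 0.9
   vertex 3.9 3.4 2.6
   vertex 2.6 1.4 3.3
  endloop
 endfacet
 facet normal 0.346 0.384 0.856
  outer loop
   vertex 2.4 2.3 3.7
   vertex 3.9 3.4 2.6
   vertex 0.5 4.9 3.3
  endloop
 endfacet
 facet normal -0.693 -0.416 0.589
  outer loop
   vertex 2.4 2.3 3.7
   vertex 0.5 4.9 3.3
   vertex 2.6 1.4 3.3
  endloop
 endfacet
 facet normal 0.663 -0.176 0.728
  outer loop
   vertex 2.4 2.3 3.7
   vertex 2.6 1.4 3.3
   vertex 3.9 3.4 2.6
  endloop
 endfacet
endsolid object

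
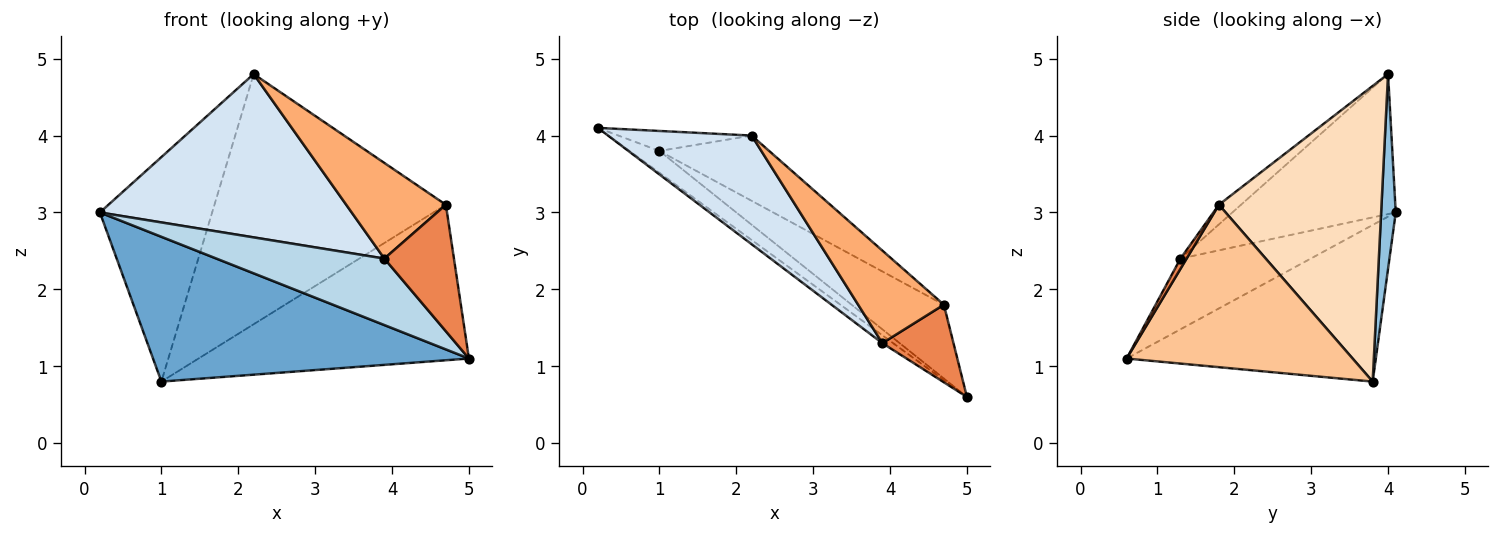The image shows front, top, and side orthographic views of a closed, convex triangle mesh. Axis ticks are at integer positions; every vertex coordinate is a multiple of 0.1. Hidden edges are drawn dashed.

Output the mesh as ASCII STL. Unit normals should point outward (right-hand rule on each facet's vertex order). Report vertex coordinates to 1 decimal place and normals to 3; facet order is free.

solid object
 facet normal -0.615 -0.780 -0.117
  outer loop
   vertex 1.0 3.8 0.8
   vertex 5.0 0.6 1.1
   vertex 0.2 4.1 3.0
  endloop
 endfacet
 facet normal 0.129 0.988 -0.088
  outer loop
   vertex 1.0 3.8 0.8
   vertex 0.2 4.1 3.0
   vertex 2.2 4.0 4.8
  endloop
 endfacet
 facet normal -0.610 -0.787 -0.093
  outer loop
   vertex 3.9 1.3 2.4
   vertex 0.2 4.1 3.0
   vertex 5.0 0.6 1.1
  endloop
 endfacet
 facet normal -0.475 -0.732 0.487
  outer loop
   vertex 3.9 1.3 2.4
   vertex 2.2 4.0 4.8
   vertex 0.2 4.1 3.0
  endloop
 endfacet
 facet normal 0.075 -0.850 0.521
  outer loop
   vertex 4.7 1.8 3.1
   vertex 3.9 1.3 2.4
   vertex 5.0 0.6 1.1
  endloop
 endfacet
 facet normal -0.157 -0.710 0.687
  outer loop
   vertex 4.7 1.8 3.1
   vertex 2.2 4.0 4.8
   vertex 3.9 1.3 2.4
  endloop
 endfacet
 facet normal 0.602 0.721 -0.342
  outer loop
   vertex 4.7 1.8 3.1
   vertex 5.0 0.6 1.1
   vertex 1.0 3.8 0.8
  endloop
 endfacet
 facet normal 0.562 0.800 -0.209
  outer loop
   vertex 4.7 1.8 3.1
   vertex 1.0 3.8 0.8
   vertex 2.2 4.0 4.8
  endloop
 endfacet
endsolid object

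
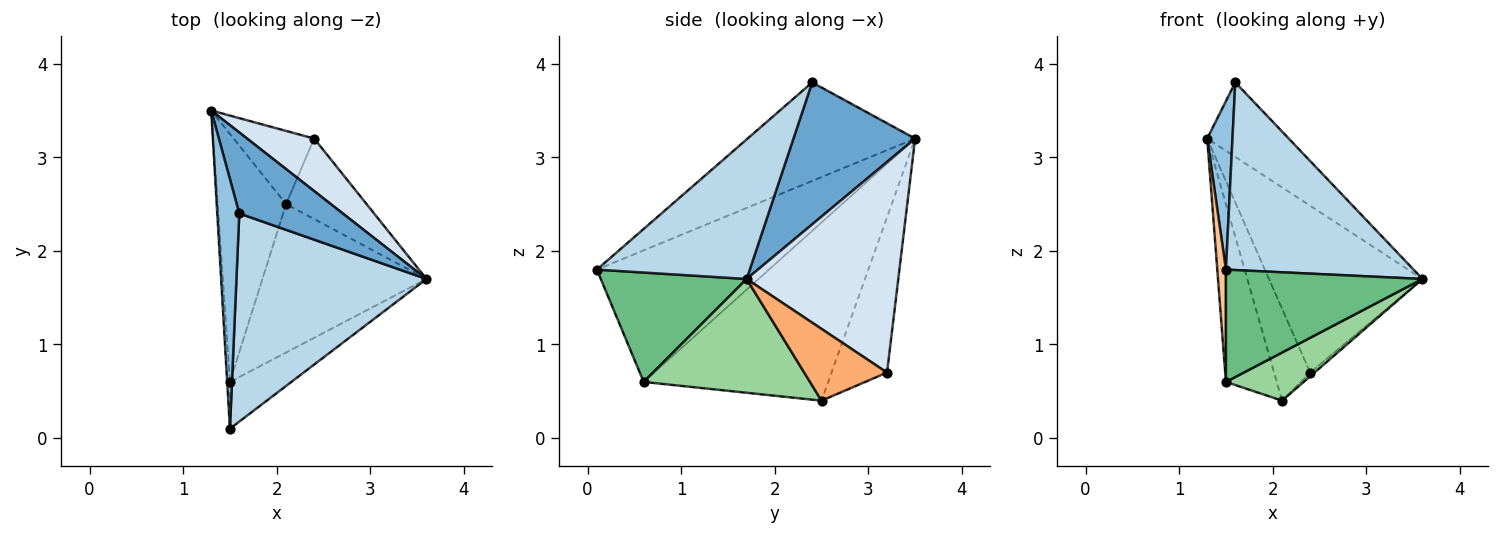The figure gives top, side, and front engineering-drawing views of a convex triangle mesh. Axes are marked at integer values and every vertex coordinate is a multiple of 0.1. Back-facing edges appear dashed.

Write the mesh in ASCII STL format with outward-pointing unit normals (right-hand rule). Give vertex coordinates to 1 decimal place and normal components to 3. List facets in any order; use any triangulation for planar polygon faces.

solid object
 facet normal 0.711 0.476 0.518
  outer loop
   vertex 1.6 2.4 3.8
   vertex 3.6 1.7 1.7
   vertex 1.3 3.5 3.2
  endloop
 endfacet
 facet normal -0.966 -0.146 0.216
  outer loop
   vertex 1.6 2.4 3.8
   vertex 1.3 3.5 3.2
   vertex 1.5 0.1 1.8
  endloop
 endfacet
 facet normal 0.479 -0.588 0.652
  outer loop
   vertex 1.6 2.4 3.8
   vertex 1.5 0.1 1.8
   vertex 3.6 1.7 1.7
  endloop
 endfacet
 facet normal 0.686 0.694 0.218
  outer loop
   vertex 2.4 3.2 0.7
   vertex 1.3 3.5 3.2
   vertex 3.6 1.7 1.7
  endloop
 endfacet
 facet normal -0.769 0.500 -0.398
  outer loop
   vertex 2.4 3.2 0.7
   vertex 2.1 2.5 0.4
   vertex 1.3 3.5 3.2
  endloop
 endfacet
 facet normal 0.665 0.035 -0.746
  outer loop
   vertex 2.4 3.2 0.7
   vertex 3.6 1.7 1.7
   vertex 2.1 2.5 0.4
  endloop
 endfacet
 facet normal -0.999 -0.050 -0.021
  outer loop
   vertex 1.5 0.6 0.6
   vertex 1.5 0.1 1.8
   vertex 1.3 3.5 3.2
  endloop
 endfacet
 facet normal -0.904 0.249 -0.347
  outer loop
   vertex 1.5 0.6 0.6
   vertex 1.3 3.5 3.2
   vertex 2.1 2.5 0.4
  endloop
 endfacet
 facet normal 0.565 -0.762 -0.317
  outer loop
   vertex 1.5 0.6 0.6
   vertex 3.6 1.7 1.7
   vertex 1.5 0.1 1.8
  endloop
 endfacet
 facet normal 0.551 -0.257 -0.794
  outer loop
   vertex 1.5 0.6 0.6
   vertex 2.1 2.5 0.4
   vertex 3.6 1.7 1.7
  endloop
 endfacet
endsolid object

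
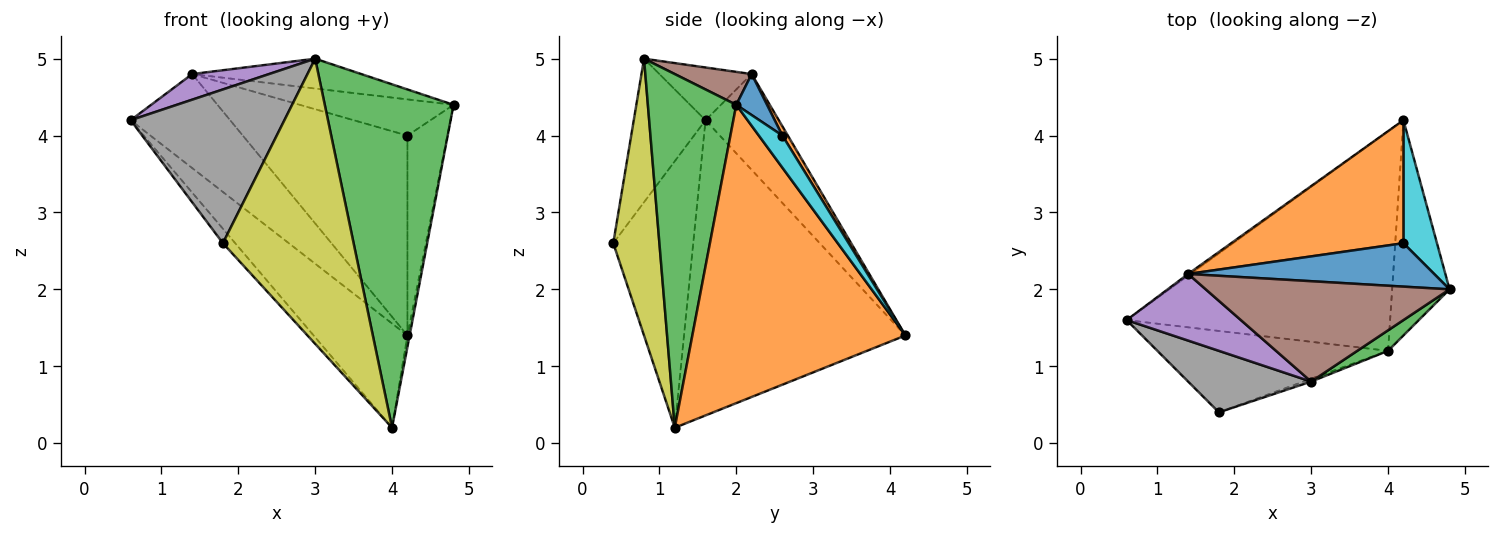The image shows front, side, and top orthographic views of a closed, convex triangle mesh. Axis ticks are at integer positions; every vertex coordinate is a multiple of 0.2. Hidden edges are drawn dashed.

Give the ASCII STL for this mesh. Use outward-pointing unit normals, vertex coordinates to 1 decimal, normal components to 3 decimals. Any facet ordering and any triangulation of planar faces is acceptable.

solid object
 facet normal -0.711 0.301 -0.635
  outer loop
   vertex 4.0 1.2 0.2
   vertex 0.6 1.6 4.2
   vertex 4.2 4.2 1.4
  endloop
 endfacet
 facet normal 0.982 0.010 -0.189
  outer loop
   vertex 4.0 1.2 0.2
   vertex 4.2 4.2 1.4
   vertex 4.8 2.0 4.4
  endloop
 endfacet
 facet normal 0.565 -0.823 0.049
  outer loop
   vertex 3.0 0.8 5.0
   vertex 4.0 1.2 0.2
   vertex 4.8 2.0 4.4
  endloop
 endfacet
 facet normal -0.593 0.805 -0.015
  outer loop
   vertex 1.4 2.2 4.8
   vertex 4.2 4.2 1.4
   vertex 0.6 1.6 4.2
  endloop
 endfacet
 facet normal -0.396 -0.330 0.857
  outer loop
   vertex 1.4 2.2 4.8
   vertex 0.6 1.6 4.2
   vertex 3.0 0.8 5.0
  endloop
 endfacet
 facet normal 0.128 0.283 0.951
  outer loop
   vertex 1.4 2.2 4.8
   vertex 3.0 0.8 5.0
   vertex 4.8 2.0 4.4
  endloop
 endfacet
 facet normal -0.751 0.116 -0.650
  outer loop
   vertex 1.8 0.4 2.6
   vertex 0.6 1.6 4.2
   vertex 4.0 1.2 0.2
  endloop
 endfacet
 facet normal -0.398 -0.852 0.341
  outer loop
   vertex 1.8 0.4 2.6
   vertex 3.0 0.8 5.0
   vertex 0.6 1.6 4.2
  endloop
 endfacet
 facet normal 0.333 -0.943 -0.009
  outer loop
   vertex 1.8 0.4 2.6
   vertex 4.0 1.2 0.2
   vertex 3.0 0.8 5.0
  endloop
 endfacet
 facet normal 0.449 0.761 0.468
  outer loop
   vertex 4.2 2.6 4.0
   vertex 4.8 2.0 4.4
   vertex 4.2 4.2 1.4
  endloop
 endfacet
 facet normal 0.127 0.635 0.762
  outer loop
   vertex 4.2 2.6 4.0
   vertex 1.4 2.2 4.8
   vertex 4.8 2.0 4.4
  endloop
 endfacet
 facet normal 0.028 0.851 0.524
  outer loop
   vertex 4.2 2.6 4.0
   vertex 4.2 4.2 1.4
   vertex 1.4 2.2 4.8
  endloop
 endfacet
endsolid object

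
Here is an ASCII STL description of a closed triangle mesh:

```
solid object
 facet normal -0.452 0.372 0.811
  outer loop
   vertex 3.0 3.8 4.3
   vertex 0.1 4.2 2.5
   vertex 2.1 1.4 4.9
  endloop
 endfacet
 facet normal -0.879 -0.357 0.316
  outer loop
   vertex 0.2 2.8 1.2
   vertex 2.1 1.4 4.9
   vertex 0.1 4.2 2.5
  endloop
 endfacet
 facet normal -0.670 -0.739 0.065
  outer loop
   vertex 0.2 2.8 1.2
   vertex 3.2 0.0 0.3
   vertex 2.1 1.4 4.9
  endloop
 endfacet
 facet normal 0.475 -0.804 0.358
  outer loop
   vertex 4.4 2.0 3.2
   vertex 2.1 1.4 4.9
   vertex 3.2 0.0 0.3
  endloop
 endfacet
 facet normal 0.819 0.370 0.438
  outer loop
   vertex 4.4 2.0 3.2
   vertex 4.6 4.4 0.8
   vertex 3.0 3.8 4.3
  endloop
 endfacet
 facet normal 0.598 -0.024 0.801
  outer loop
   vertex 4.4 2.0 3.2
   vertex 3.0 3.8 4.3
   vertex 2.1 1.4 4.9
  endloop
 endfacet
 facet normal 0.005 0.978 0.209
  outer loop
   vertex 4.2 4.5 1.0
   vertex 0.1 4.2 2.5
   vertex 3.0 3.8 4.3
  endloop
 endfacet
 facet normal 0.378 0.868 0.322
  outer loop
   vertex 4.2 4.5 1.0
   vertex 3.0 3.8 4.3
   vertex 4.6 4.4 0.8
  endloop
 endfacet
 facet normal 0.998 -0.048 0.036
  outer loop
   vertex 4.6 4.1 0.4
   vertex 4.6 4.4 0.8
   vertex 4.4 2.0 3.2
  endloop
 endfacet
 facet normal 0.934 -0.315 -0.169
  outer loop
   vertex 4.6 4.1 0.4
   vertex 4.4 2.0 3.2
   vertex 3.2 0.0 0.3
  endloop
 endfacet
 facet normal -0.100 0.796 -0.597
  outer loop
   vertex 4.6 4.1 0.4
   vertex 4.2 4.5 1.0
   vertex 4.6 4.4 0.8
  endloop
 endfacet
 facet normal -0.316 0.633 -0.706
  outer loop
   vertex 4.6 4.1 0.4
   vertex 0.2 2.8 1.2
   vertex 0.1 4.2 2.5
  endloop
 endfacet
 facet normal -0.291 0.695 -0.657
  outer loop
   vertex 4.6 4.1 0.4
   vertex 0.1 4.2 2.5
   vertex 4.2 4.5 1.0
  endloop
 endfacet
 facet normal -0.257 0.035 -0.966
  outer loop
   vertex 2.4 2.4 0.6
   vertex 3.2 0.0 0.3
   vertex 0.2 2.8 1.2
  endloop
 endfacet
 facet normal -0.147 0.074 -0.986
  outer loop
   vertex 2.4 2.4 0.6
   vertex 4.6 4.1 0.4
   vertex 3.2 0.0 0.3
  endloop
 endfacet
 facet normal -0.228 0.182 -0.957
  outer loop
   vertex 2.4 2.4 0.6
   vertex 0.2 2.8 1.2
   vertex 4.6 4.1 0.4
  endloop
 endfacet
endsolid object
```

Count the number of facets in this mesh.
16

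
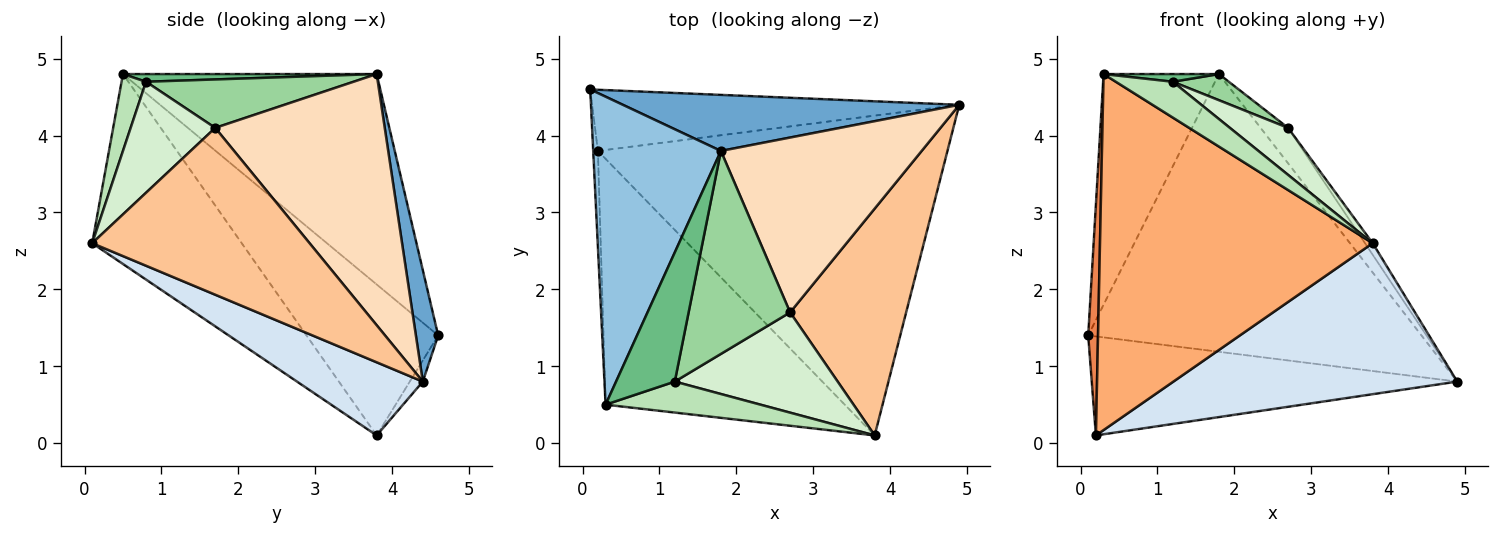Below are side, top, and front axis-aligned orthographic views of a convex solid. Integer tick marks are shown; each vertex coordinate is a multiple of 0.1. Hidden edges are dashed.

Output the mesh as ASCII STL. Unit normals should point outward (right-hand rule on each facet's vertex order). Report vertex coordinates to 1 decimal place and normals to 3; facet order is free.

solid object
 facet normal 0.065 0.978 0.197
  outer loop
   vertex 1.8 3.8 4.8
   vertex 4.9 4.4 0.8
   vertex 0.1 4.6 1.4
  endloop
 endfacet
 facet normal -0.797 0.362 0.484
  outer loop
   vertex 1.8 3.8 4.8
   vertex 0.1 4.6 1.4
   vertex 0.3 0.5 4.8
  endloop
 endfacet
 facet normal -0.030 0.850 -0.526
  outer loop
   vertex 0.2 3.8 0.1
   vertex 0.1 4.6 1.4
   vertex 4.9 4.4 0.8
  endloop
 endfacet
 facet normal 0.186 -0.419 -0.889
  outer loop
   vertex 0.2 3.8 0.1
   vertex 4.9 4.4 0.8
   vertex 3.8 0.1 2.6
  endloop
 endfacet
 facet normal -0.997 -0.074 -0.031
  outer loop
   vertex 0.2 3.8 0.1
   vertex 0.3 0.5 4.8
   vertex 0.1 4.6 1.4
  endloop
 endfacet
 facet normal -0.411 -0.750 -0.518
  outer loop
   vertex 0.2 3.8 0.1
   vertex 3.8 0.1 2.6
   vertex 0.3 0.5 4.8
  endloop
 endfacet
 facet normal 0.821 0.029 0.571
  outer loop
   vertex 2.7 1.7 4.1
   vertex 3.8 0.1 2.6
   vertex 4.9 4.4 0.8
  endloop
 endfacet
 facet normal 0.775 0.126 0.619
  outer loop
   vertex 2.7 1.7 4.1
   vertex 4.9 4.4 0.8
   vertex 1.8 3.8 4.8
  endloop
 endfacet
 facet normal 0.130 -0.059 0.990
  outer loop
   vertex 1.2 0.8 4.7
   vertex 1.8 3.8 4.8
   vertex 0.3 0.5 4.8
  endloop
 endfacet
 facet normal 0.428 -0.115 0.896
  outer loop
   vertex 1.2 0.8 4.7
   vertex 2.7 1.7 4.1
   vertex 1.8 3.8 4.8
  endloop
 endfacet
 facet normal 0.309 -0.719 0.622
  outer loop
   vertex 1.2 0.8 4.7
   vertex 0.3 0.5 4.8
   vertex 3.8 0.1 2.6
  endloop
 endfacet
 facet normal 0.525 -0.361 0.771
  outer loop
   vertex 1.2 0.8 4.7
   vertex 3.8 0.1 2.6
   vertex 2.7 1.7 4.1
  endloop
 endfacet
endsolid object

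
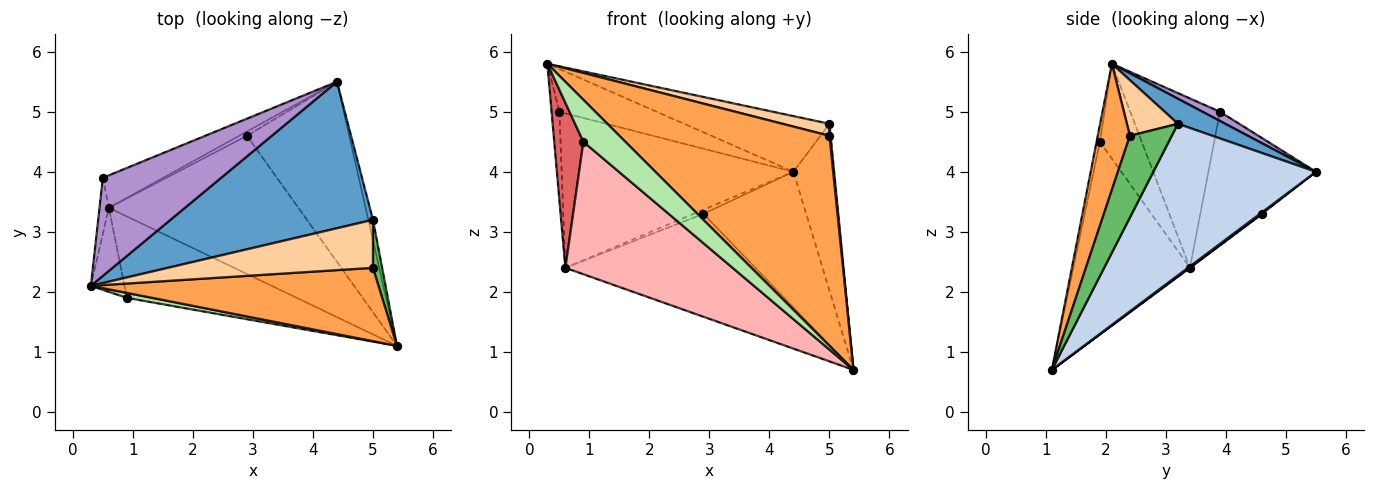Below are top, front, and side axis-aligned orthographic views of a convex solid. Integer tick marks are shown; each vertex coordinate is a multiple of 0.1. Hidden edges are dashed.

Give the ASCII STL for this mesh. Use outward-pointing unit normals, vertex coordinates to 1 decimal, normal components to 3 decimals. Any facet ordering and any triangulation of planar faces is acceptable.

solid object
 facet normal 0.115 0.353 0.929
  outer loop
   vertex 5.0 3.2 4.8
   vertex 4.4 5.5 4.0
   vertex 0.3 2.1 5.8
  endloop
 endfacet
 facet normal 0.970 0.243 -0.030
  outer loop
   vertex 5.0 3.2 4.8
   vertex 5.4 1.1 0.7
   vertex 4.4 5.5 4.0
  endloop
 endfacet
 facet normal 0.143 -0.934 0.326
  outer loop
   vertex 5.0 2.4 4.6
   vertex 0.3 2.1 5.8
   vertex 5.4 1.1 0.7
  endloop
 endfacet
 facet normal 0.255 -0.235 0.938
  outer loop
   vertex 5.0 2.4 4.6
   vertex 5.0 3.2 4.8
   vertex 0.3 2.1 5.8
  endloop
 endfacet
 facet normal 0.993 -0.028 0.111
  outer loop
   vertex 5.0 2.4 4.6
   vertex 5.4 1.1 0.7
   vertex 5.0 3.2 4.8
  endloop
 endfacet
 facet normal -0.078 -0.990 0.116
  outer loop
   vertex 0.9 1.9 4.5
   vertex 5.4 1.1 0.7
   vertex 0.3 2.1 5.8
  endloop
 endfacet
 facet normal -0.788 -0.549 -0.279
  outer loop
   vertex 0.9 1.9 4.5
   vertex 0.3 2.1 5.8
   vertex 0.6 3.4 2.4
  endloop
 endfacet
 facet normal -0.510 -0.733 -0.450
  outer loop
   vertex 0.9 1.9 4.5
   vertex 0.6 3.4 2.4
   vertex 5.4 1.1 0.7
  endloop
 endfacet
 facet normal 0.071 0.399 0.914
  outer loop
   vertex 0.5 3.9 5.0
   vertex 0.3 2.1 5.8
   vertex 4.4 5.5 4.0
  endloop
 endfacet
 facet normal -0.995 0.086 -0.055
  outer loop
   vertex 0.5 3.9 5.0
   vertex 0.6 3.4 2.4
   vertex 0.3 2.1 5.8
  endloop
 endfacet
 facet normal -0.414 0.891 -0.187
  outer loop
   vertex 0.5 3.9 5.0
   vertex 4.4 5.5 4.0
   vertex 0.6 3.4 2.4
  endloop
 endfacet
 facet normal 0.012 0.602 -0.799
  outer loop
   vertex 2.9 4.6 3.3
   vertex 4.4 5.5 4.0
   vertex 5.4 1.1 0.7
  endloop
 endfacet
 facet normal 0.002 0.597 -0.802
  outer loop
   vertex 2.9 4.6 3.3
   vertex 5.4 1.1 0.7
   vertex 0.6 3.4 2.4
  endloop
 endfacet
 facet normal -0.080 0.691 -0.718
  outer loop
   vertex 2.9 4.6 3.3
   vertex 0.6 3.4 2.4
   vertex 4.4 5.5 4.0
  endloop
 endfacet
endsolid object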